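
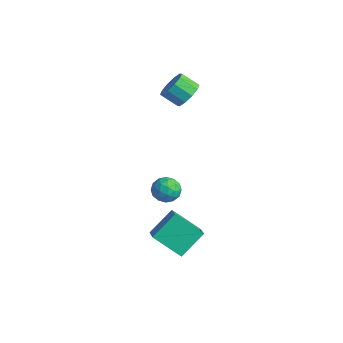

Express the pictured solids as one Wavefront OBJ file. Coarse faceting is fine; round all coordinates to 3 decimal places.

v -3.105 2.058 3.19
v -2.553 2.302 3.962
v -3.343 1.627 4.742
v -3.895 1.382 3.97
v -2.98 2.726 3.896
v -3.771 2.051 4.676
v -3.455 2.895 3.56
v -4.246 2.219 4.34
v -3.796 2.744 3.083
v -4.587 2.068 3.863
v -3.873 2.331 2.647
v -4.664 1.655 3.427
v -3.657 1.813 2.418
v -4.447 1.138 3.198
v -3.229 1.389 2.484
v -4.02 0.714 3.264
v -2.754 1.221 2.82
v -3.545 0.545 3.6
v -2.413 1.372 3.297
v -3.204 0.696 4.077
v -2.336 1.785 3.733
v -3.127 1.109 4.513
v -2.416 0.401 -4.563
v -1.89 0.762 -3.863
v -2.73 -0.822 -3.697
v -2.204 -0.461 -2.997
v -3.024 -0.051 -3.233
v -2.83 0.705 -3.768
v -1.79 -0.765 -3.792
v -1.596 -0.009 -4.327
v -1.503 0.041 -3.387
v -2.266 0.482 -3.041
v -2.354 -0.542 -4.519
v -3.117 -0.101 -4.173
v -2.125 0.689 -4.289
v -2.495 -0.749 -3.271
v -2.976 -0.508 -3.409
v -2.668 -0.296 -2.998
v -2.678 0.655 -4.233
v -2.369 0.867 -3.822
v -3.035 0.389 -3.451
v -2.251 -0.927 -3.738
v -1.942 -0.715 -3.327
v -1.952 0.236 -4.562
v -1.644 0.448 -4.151
v -1.585 -0.449 -4.109
v -1.589 0.477 -3.598
v -1.774 -0.242 -3.089
v -1.53 -0.42 -3.556
v -1.416 0.024 -3.871
v -2.037 0.736 -3.395
v -2.222 0.017 -2.886
v -2.704 0.258 -3.024
v -2.59 0.703 -3.338
v -1.81 0.313 -3.115
v -2.398 -0.077 -4.674
v -2.583 -0.796 -4.165
v -2.03 -0.763 -4.222
v -1.916 -0.318 -4.536
v -2.846 0.182 -4.471
v -3.031 -0.537 -3.962
v -3.204 -0.084 -3.689
v -3.09 0.36 -4.004
v -2.81 -0.373 -4.445
v 1.603 -3.738 -3.104
v 2.994 -4.456 -2.155
v 1.555 -2.226 -1.89
v 2.946 -2.943 -0.941
v 2.934 -2.737 -4.299
v 4.325 -3.454 -3.35
v 2.886 -1.224 -3.085
v 4.277 -1.942 -2.136
f 2 1 5
f 2 5 3
f 3 5 6
f 3 6 4
f 5 1 7
f 5 7 6
f 6 7 8
f 6 8 4
f 7 1 9
f 7 9 8
f 8 9 10
f 8 10 4
f 9 1 11
f 9 11 10
f 10 11 12
f 10 12 4
f 11 1 13
f 11 13 12
f 12 13 14
f 12 14 4
f 13 1 15
f 13 15 14
f 14 15 16
f 14 16 4
f 15 1 17
f 15 17 16
f 16 17 18
f 16 18 4
f 17 1 19
f 17 19 18
f 18 19 20
f 18 20 4
f 19 1 21
f 19 21 20
f 20 21 22
f 20 22 4
f 21 1 2
f 21 2 22
f 22 2 3
f 22 3 4
f 23 60 39
f 60 34 63
f 39 63 28
f 60 63 39
f 23 39 35
f 39 28 40
f 35 40 24
f 39 40 35
f 23 35 44
f 35 24 45
f 44 45 30
f 35 45 44
f 23 44 56
f 44 30 59
f 56 59 33
f 44 59 56
f 23 56 60
f 56 33 64
f 60 64 34
f 56 64 60
f 24 40 51
f 40 28 54
f 51 54 32
f 40 54 51
f 28 63 41
f 63 34 62
f 41 62 27
f 63 62 41
f 34 64 61
f 64 33 57
f 61 57 25
f 64 57 61
f 33 59 58
f 59 30 46
f 58 46 29
f 59 46 58
f 30 45 50
f 45 24 47
f 50 47 31
f 45 47 50
f 26 52 38
f 52 32 53
f 38 53 27
f 52 53 38
f 26 38 36
f 38 27 37
f 36 37 25
f 38 37 36
f 26 36 43
f 36 25 42
f 43 42 29
f 36 42 43
f 26 43 48
f 43 29 49
f 48 49 31
f 43 49 48
f 26 48 52
f 48 31 55
f 52 55 32
f 48 55 52
f 27 53 41
f 53 32 54
f 41 54 28
f 53 54 41
f 25 37 61
f 37 27 62
f 61 62 34
f 37 62 61
f 29 42 58
f 42 25 57
f 58 57 33
f 42 57 58
f 31 49 50
f 49 29 46
f 50 46 30
f 49 46 50
f 32 55 51
f 55 31 47
f 51 47 24
f 55 47 51
f 66 68 65
f 69 66 65
f 65 68 67
f 67 69 65
f 66 72 68
f 70 66 69
f 70 72 66
f 68 72 67
f 71 69 67
f 67 72 71
f 71 70 69
f 72 70 71



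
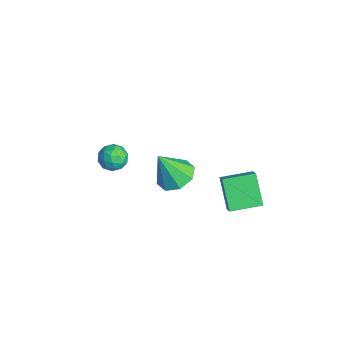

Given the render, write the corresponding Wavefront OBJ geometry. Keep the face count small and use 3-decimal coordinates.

v -3.208 3.009 -1.31
v -2.448 2.895 -0.624
v -3.058 4.719 -1.192
v -2.298 4.604 -0.506
v -1.942 2.996 -2.714
v -1.182 2.881 -2.028
v -1.792 4.705 -2.596
v -1.032 4.591 -1.91
v -1.58 -2.33 3.193
v -1.19 -2.901 3.571
v -2.67 -2.719 3.729
v -2.28 -3.29 4.107
v -2.166 -2.536 4.307
v -1.492 -2.296 3.975
v -2.368 -3.324 3.325
v -1.694 -3.084 2.993
v -1.677 -3.516 3.652
v -1.552 -3.029 4.26
v -2.308 -2.591 3.04
v -2.183 -2.104 3.648
v -1.289 -2.581 3.334
v -2.571 -3.039 3.966
v -2.504 -2.595 4.083
v -2.274 -2.931 4.305
v -1.467 -2.225 3.572
v -1.237 -2.561 3.795
v -1.811 -2.347 4.228
v -2.623 -3.059 3.505
v -2.393 -3.395 3.728
v -1.586 -2.689 2.995
v -1.356 -3.025 3.217
v -2.049 -3.273 3.072
v -1.346 -3.279 3.605
v -1.987 -3.507 3.92
v -2.039 -3.527 3.46
v -1.643 -3.386 3.265
v -1.273 -2.992 3.962
v -1.913 -3.221 4.277
v -1.846 -2.778 4.395
v -1.45 -2.636 4.2
v -1.559 -3.354 4.01
v -1.947 -2.399 3.023
v -2.587 -2.628 3.338
v -2.41 -2.984 3.1
v -2.014 -2.842 2.905
v -1.873 -2.113 3.38
v -2.514 -2.341 3.695
v -2.217 -2.234 4.035
v -1.821 -2.093 3.84
v -2.301 -2.266 3.29
v -3.469 0.791 -0.69
v -2.656 1.402 -0.327
v -3.611 -0.091 1.11
v -3.394 1.756 -0.212
v -4.176 1.544 -0.377
v -4.544 0.891 -0.726
v -4.282 0.179 -1.054
v -3.544 -0.175 -1.169
v -2.762 0.037 -1.004
v -2.394 0.69 -0.655
f 2 4 1
f 5 2 1
f 1 4 3
f 3 5 1
f 2 8 4
f 6 2 5
f 6 8 2
f 4 8 3
f 7 5 3
f 3 8 7
f 7 6 5
f 8 6 7
f 9 46 25
f 46 20 49
f 25 49 14
f 46 49 25
f 9 25 21
f 25 14 26
f 21 26 10
f 25 26 21
f 9 21 30
f 21 10 31
f 30 31 16
f 21 31 30
f 9 30 42
f 30 16 45
f 42 45 19
f 30 45 42
f 9 42 46
f 42 19 50
f 46 50 20
f 42 50 46
f 10 26 37
f 26 14 40
f 37 40 18
f 26 40 37
f 14 49 27
f 49 20 48
f 27 48 13
f 49 48 27
f 20 50 47
f 50 19 43
f 47 43 11
f 50 43 47
f 19 45 44
f 45 16 32
f 44 32 15
f 45 32 44
f 16 31 36
f 31 10 33
f 36 33 17
f 31 33 36
f 12 38 24
f 38 18 39
f 24 39 13
f 38 39 24
f 12 24 22
f 24 13 23
f 22 23 11
f 24 23 22
f 12 22 29
f 22 11 28
f 29 28 15
f 22 28 29
f 12 29 34
f 29 15 35
f 34 35 17
f 29 35 34
f 12 34 38
f 34 17 41
f 38 41 18
f 34 41 38
f 13 39 27
f 39 18 40
f 27 40 14
f 39 40 27
f 11 23 47
f 23 13 48
f 47 48 20
f 23 48 47
f 15 28 44
f 28 11 43
f 44 43 19
f 28 43 44
f 17 35 36
f 35 15 32
f 36 32 16
f 35 32 36
f 18 41 37
f 41 17 33
f 37 33 10
f 41 33 37
f 52 51 54
f 52 54 53
f 54 51 55
f 54 55 53
f 55 51 56
f 55 56 53
f 56 51 57
f 56 57 53
f 57 51 58
f 57 58 53
f 58 51 59
f 58 59 53
f 59 51 60
f 59 60 53
f 60 51 52
f 60 52 53



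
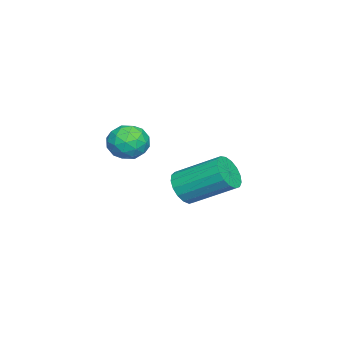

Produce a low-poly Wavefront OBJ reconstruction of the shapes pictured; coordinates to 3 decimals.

v 3.54 1.738 1.718
v 4.124 1.471 2.262
v 3.176 0.449 1.478
v 3.76 0.182 2.022
v 3.083 0.596 2.301
v 3.308 1.392 2.449
v 3.992 0.528 1.291
v 4.217 1.324 1.439
v 4.403 0.723 1.998
v 3.841 0.766 2.622
v 3.459 1.154 1.118
v 2.897 1.197 1.742
v 3.864 1.718 2.012
v 3.436 0.202 1.728
v 3.038 0.445 1.893
v 3.381 0.289 2.212
v 3.384 1.671 2.122
v 3.727 1.515 2.441
v 3.115 1 2.464
v 3.573 0.405 1.299
v 3.916 0.249 1.618
v 3.919 1.631 1.528
v 4.262 1.475 1.847
v 4.185 0.92 1.276
v 4.371 1.122 2.176
v 4.158 0.364 2.034
v 4.294 0.567 1.605
v 4.426 1.035 1.692
v 4.041 1.146 2.543
v 3.827 0.389 2.401
v 3.429 0.632 2.565
v 3.561 1.1 2.653
v 4.205 0.707 2.387
v 3.473 1.531 1.339
v 3.259 0.774 1.197
v 3.739 0.82 1.087
v 3.871 1.288 1.175
v 3.142 1.556 1.706
v 2.929 0.798 1.564
v 2.874 0.885 2.048
v 3.006 1.353 2.135
v 3.095 1.213 1.353
v -0.928 1.563 -2.422
v -0.157 1.398 -2.13
v -0.182 3.232 -1.027
v -0.952 3.397 -1.318
v -0.09 1.603 -2.47
v -0.114 3.437 -1.367
v -0.215 1.799 -2.798
v -0.239 3.633 -1.695
v -0.503 1.941 -3.04
v -0.527 3.774 -1.937
v -0.888 1.996 -3.14
v -0.912 3.83 -2.037
v -1.283 1.952 -3.076
v -1.307 3.786 -1.973
v -1.596 1.819 -2.862
v -1.62 3.653 -1.759
v -1.756 1.628 -2.547
v -1.78 3.461 -1.444
v -1.726 1.421 -2.203
v -1.751 3.255 -1.1
v -1.514 1.247 -1.909
v -1.538 3.081 -0.806
v -1.167 1.146 -1.733
v -1.191 2.979 -0.63
v -0.766 1.14 -1.714
v -0.79 2.974 -0.611
v -0.401 1.231 -1.858
v -0.425 3.065 -0.755
f 1 38 17
f 38 12 41
f 17 41 6
f 38 41 17
f 1 17 13
f 17 6 18
f 13 18 2
f 17 18 13
f 1 13 22
f 13 2 23
f 22 23 8
f 13 23 22
f 1 22 34
f 22 8 37
f 34 37 11
f 22 37 34
f 1 34 38
f 34 11 42
f 38 42 12
f 34 42 38
f 2 18 29
f 18 6 32
f 29 32 10
f 18 32 29
f 6 41 19
f 41 12 40
f 19 40 5
f 41 40 19
f 12 42 39
f 42 11 35
f 39 35 3
f 42 35 39
f 11 37 36
f 37 8 24
f 36 24 7
f 37 24 36
f 8 23 28
f 23 2 25
f 28 25 9
f 23 25 28
f 4 30 16
f 30 10 31
f 16 31 5
f 30 31 16
f 4 16 14
f 16 5 15
f 14 15 3
f 16 15 14
f 4 14 21
f 14 3 20
f 21 20 7
f 14 20 21
f 4 21 26
f 21 7 27
f 26 27 9
f 21 27 26
f 4 26 30
f 26 9 33
f 30 33 10
f 26 33 30
f 5 31 19
f 31 10 32
f 19 32 6
f 31 32 19
f 3 15 39
f 15 5 40
f 39 40 12
f 15 40 39
f 7 20 36
f 20 3 35
f 36 35 11
f 20 35 36
f 9 27 28
f 27 7 24
f 28 24 8
f 27 24 28
f 10 33 29
f 33 9 25
f 29 25 2
f 33 25 29
f 44 43 47
f 44 47 45
f 45 47 48
f 45 48 46
f 47 43 49
f 47 49 48
f 48 49 50
f 48 50 46
f 49 43 51
f 49 51 50
f 50 51 52
f 50 52 46
f 51 43 53
f 51 53 52
f 52 53 54
f 52 54 46
f 53 43 55
f 53 55 54
f 54 55 56
f 54 56 46
f 55 43 57
f 55 57 56
f 56 57 58
f 56 58 46
f 57 43 59
f 57 59 58
f 58 59 60
f 58 60 46
f 59 43 61
f 59 61 60
f 60 61 62
f 60 62 46
f 61 43 63
f 61 63 62
f 62 63 64
f 62 64 46
f 63 43 65
f 63 65 64
f 64 65 66
f 64 66 46
f 65 43 67
f 65 67 66
f 66 67 68
f 66 68 46
f 67 43 69
f 67 69 68
f 68 69 70
f 68 70 46
f 69 43 44
f 69 44 70
f 70 44 45
f 70 45 46



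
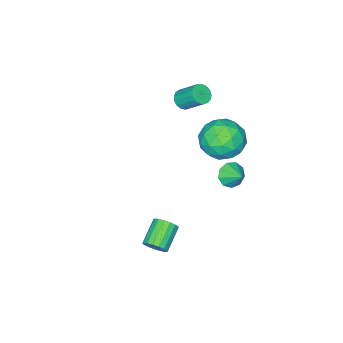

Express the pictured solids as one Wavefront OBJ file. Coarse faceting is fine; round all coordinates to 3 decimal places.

v 4.453 3.388 -0.898
v 4.809 3.25 -0.396
v 3.643 2.835 0.319
v 3.287 2.972 -0.182
v 4.733 3.539 -0.354
v 3.566 3.123 0.361
v 4.592 3.793 -0.435
v 3.426 3.377 0.28
v 4.42 3.954 -0.623
v 3.253 3.538 0.092
v 4.255 3.985 -0.874
v 3.088 3.57 -0.159
v 4.136 3.88 -1.13
v 2.969 3.464 -0.415
v 4.089 3.662 -1.333
v 2.923 3.246 -0.618
v 4.126 3.381 -1.436
v 2.959 2.965 -0.721
v 4.238 3.101 -1.416
v 3.071 2.686 -0.701
v 4.399 2.888 -1.277
v 3.232 2.472 -0.562
v 4.573 2.789 -1.051
v 3.406 2.373 -0.336
v 4.719 2.827 -0.79
v 3.552 2.411 -0.075
v 4.804 2.993 -0.554
v 3.638 2.578 0.161
v -2.167 -1.136 2.91
v -1.681 -0.856 2.697
v -1.846 0.195 3.697
v -2.333 -0.084 3.91
v -1.897 -0.745 2.544
v -2.062 0.306 3.544
v -2.174 -0.723 2.475
v -2.34 0.328 3.474
v -2.451 -0.795 2.505
v -2.616 0.256 3.505
v -2.662 -0.946 2.629
v -2.827 0.105 3.628
v -2.76 -1.14 2.816
v -2.925 -0.089 3.816
v -2.722 -1.333 3.026
v -2.888 -0.282 4.025
v -2.557 -1.481 3.208
v -2.723 -0.429 4.208
v -2.303 -1.549 3.323
v -2.468 -0.498 4.323
v -2.018 -1.523 3.343
v -2.183 -0.472 4.342
v -1.767 -1.409 3.264
v -1.932 -0.357 4.263
v -1.607 -1.231 3.103
v -1.773 -0.18 4.103
v -1.576 -1.032 2.899
v -1.742 0.019 3.899
v -2.456 1.866 -1.372
v -2.04 1.456 -0.885
v -2.264 2.754 -0.788
v -1.738 1.641 -1.266
v -1.772 1.931 -1.696
v -2.126 2.19 -1.974
v -2.634 2.298 -1.971
v -3.059 2.203 -1.687
v -3.202 1.951 -1.256
v -2.996 1.658 -0.878
v -2.536 1.463 -0.732
v -2.433 2.275 2.574
v -1.235 2.342 2.182
v -2.825 0.878 1.138
v -1.627 0.945 0.746
v -1.896 0.436 1.869
v -1.654 1.3 2.756
v -2.406 1.92 0.564
v -2.164 2.784 1.451
v -1.219 2.123 0.939
v -0.903 1.206 1.746
v -3.157 2.014 1.574
v -2.841 1.097 2.381
v -1.8 2.431 2.504
v -2.26 0.789 0.816
v -2.418 0.49 1.476
v -1.714 0.529 1.246
v -2.045 1.819 2.842
v -1.342 1.858 2.611
v -1.73 0.737 2.427
v -2.718 1.362 0.709
v -2.015 1.401 0.478
v -2.346 2.691 2.074
v -1.642 2.73 1.844
v -2.33 2.483 0.893
v -1.086 2.342 1.543
v -1.317 1.521 0.699
v -1.775 2.094 0.592
v -1.632 2.602 1.114
v -0.901 1.803 2.017
v -1.131 0.981 1.173
v -1.289 0.682 1.833
v -1.147 1.19 2.355
v -0.891 1.674 1.287
v -2.929 2.239 2.147
v -3.159 1.417 1.303
v -2.913 2.03 0.965
v -2.771 2.538 1.487
v -2.743 1.699 2.621
v -2.974 0.878 1.777
v -2.428 0.618 2.206
v -2.285 1.126 2.728
v -3.169 1.546 2.033
f 2 1 5
f 2 5 3
f 3 5 6
f 3 6 4
f 5 1 7
f 5 7 6
f 6 7 8
f 6 8 4
f 7 1 9
f 7 9 8
f 8 9 10
f 8 10 4
f 9 1 11
f 9 11 10
f 10 11 12
f 10 12 4
f 11 1 13
f 11 13 12
f 12 13 14
f 12 14 4
f 13 1 15
f 13 15 14
f 14 15 16
f 14 16 4
f 15 1 17
f 15 17 16
f 16 17 18
f 16 18 4
f 17 1 19
f 17 19 18
f 18 19 20
f 18 20 4
f 19 1 21
f 19 21 20
f 20 21 22
f 20 22 4
f 21 1 23
f 21 23 22
f 22 23 24
f 22 24 4
f 23 1 25
f 23 25 24
f 24 25 26
f 24 26 4
f 25 1 27
f 25 27 26
f 26 27 28
f 26 28 4
f 27 1 2
f 27 2 28
f 28 2 3
f 28 3 4
f 30 29 33
f 30 33 31
f 31 33 34
f 31 34 32
f 33 29 35
f 33 35 34
f 34 35 36
f 34 36 32
f 35 29 37
f 35 37 36
f 36 37 38
f 36 38 32
f 37 29 39
f 37 39 38
f 38 39 40
f 38 40 32
f 39 29 41
f 39 41 40
f 40 41 42
f 40 42 32
f 41 29 43
f 41 43 42
f 42 43 44
f 42 44 32
f 43 29 45
f 43 45 44
f 44 45 46
f 44 46 32
f 45 29 47
f 45 47 46
f 46 47 48
f 46 48 32
f 47 29 49
f 47 49 48
f 48 49 50
f 48 50 32
f 49 29 51
f 49 51 50
f 50 51 52
f 50 52 32
f 51 29 53
f 51 53 52
f 52 53 54
f 52 54 32
f 53 29 55
f 53 55 54
f 54 55 56
f 54 56 32
f 55 29 30
f 55 30 56
f 56 30 31
f 56 31 32
f 58 57 60
f 58 60 59
f 60 57 61
f 60 61 59
f 61 57 62
f 61 62 59
f 62 57 63
f 62 63 59
f 63 57 64
f 63 64 59
f 64 57 65
f 64 65 59
f 65 57 66
f 65 66 59
f 66 57 67
f 66 67 59
f 67 57 58
f 67 58 59
f 68 105 84
f 105 79 108
f 84 108 73
f 105 108 84
f 68 84 80
f 84 73 85
f 80 85 69
f 84 85 80
f 68 80 89
f 80 69 90
f 89 90 75
f 80 90 89
f 68 89 101
f 89 75 104
f 101 104 78
f 89 104 101
f 68 101 105
f 101 78 109
f 105 109 79
f 101 109 105
f 69 85 96
f 85 73 99
f 96 99 77
f 85 99 96
f 73 108 86
f 108 79 107
f 86 107 72
f 108 107 86
f 79 109 106
f 109 78 102
f 106 102 70
f 109 102 106
f 78 104 103
f 104 75 91
f 103 91 74
f 104 91 103
f 75 90 95
f 90 69 92
f 95 92 76
f 90 92 95
f 71 97 83
f 97 77 98
f 83 98 72
f 97 98 83
f 71 83 81
f 83 72 82
f 81 82 70
f 83 82 81
f 71 81 88
f 81 70 87
f 88 87 74
f 81 87 88
f 71 88 93
f 88 74 94
f 93 94 76
f 88 94 93
f 71 93 97
f 93 76 100
f 97 100 77
f 93 100 97
f 72 98 86
f 98 77 99
f 86 99 73
f 98 99 86
f 70 82 106
f 82 72 107
f 106 107 79
f 82 107 106
f 74 87 103
f 87 70 102
f 103 102 78
f 87 102 103
f 76 94 95
f 94 74 91
f 95 91 75
f 94 91 95
f 77 100 96
f 100 76 92
f 96 92 69
f 100 92 96



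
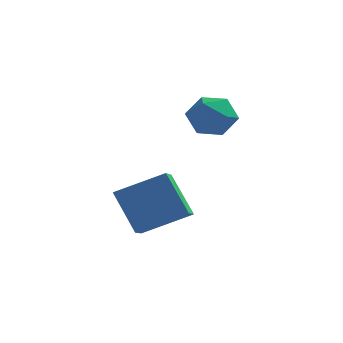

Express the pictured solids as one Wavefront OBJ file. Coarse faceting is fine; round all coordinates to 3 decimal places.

v 2.187 -1.03 -3.921
v 2.193 -1.805 -3.504
v 1.458 -0.424 -2.785
v 1.464 -1.199 -2.368
v 3.536 -0.661 -3.252
v 3.542 -1.436 -2.835
v 2.807 -0.055 -2.116
v 2.813 -0.83 -1.699
v 3.459 0.868 0.463
v 4.005 1.197 0.036
v 3.615 -0.197 -0.156
v 4.161 0.132 -0.583
v 4.288 -0.006 0.161
v 4.191 0.652 0.544
v 3.429 0.348 -0.664
v 3.332 1.006 -0.281
v 3.986 0.875 -0.661
v 4.517 0.657 -0.151
v 3.103 0.343 0.031
v 3.634 0.125 0.541
f 2 4 1
f 5 2 1
f 1 4 3
f 3 5 1
f 2 8 4
f 6 2 5
f 6 8 2
f 4 8 3
f 7 5 3
f 3 8 7
f 7 6 5
f 8 6 7
f 9 20 14
f 9 14 10
f 9 10 16
f 9 16 19
f 9 19 20
f 10 14 18
f 14 20 13
f 20 19 11
f 19 16 15
f 16 10 17
f 12 18 13
f 12 13 11
f 12 11 15
f 12 15 17
f 12 17 18
f 13 18 14
f 11 13 20
f 15 11 19
f 17 15 16
f 18 17 10



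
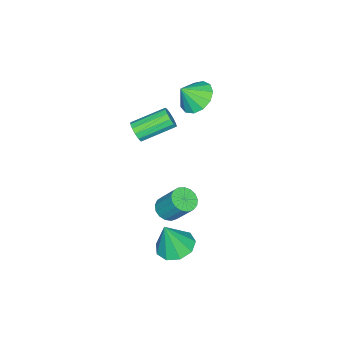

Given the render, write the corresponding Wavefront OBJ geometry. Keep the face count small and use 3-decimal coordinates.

v 0.705 -2.136 2.006
v 1.009 -2.15 2.512
v -0.182 -0.978 3.259
v -0.485 -0.964 2.754
v 1.139 -1.903 2.332
v -0.052 -0.731 3.079
v 1.131 -1.73 2.048
v -0.059 -0.558 2.795
v 0.988 -1.686 1.751
v -0.202 -0.514 2.498
v 0.756 -1.784 1.535
v -0.435 -0.612 2.283
v 0.507 -1.995 1.469
v -0.683 -0.823 2.216
v 0.321 -2.25 1.573
v -0.869 -1.078 2.32
v 0.257 -2.469 1.815
v -0.933 -1.297 2.562
v 0.336 -2.582 2.118
v -0.855 -1.41 2.865
v 0.531 -2.554 2.385
v -0.659 -1.382 3.132
v 0.782 -2.393 2.532
v -0.408 -1.221 3.279
v -2.145 -0.595 3.152
v -1.679 -1.181 2.504
v -1.515 -1.085 4.048
v -1.373 -0.716 2.544
v -1.312 -0.213 2.776
v -1.516 0.169 3.128
v -1.919 0.309 3.487
v -2.394 0.161 3.74
v -2.79 -0.226 3.806
v -2.981 -0.731 3.664
v -2.906 -1.192 3.36
v -2.59 -1.464 2.989
v -2.132 -1.46 2.67
v 2.886 1.392 -3.011
v 3.832 1.489 -3.245
v 3.334 1.068 -1.329
v 3.579 2.082 -3.063
v 3.002 2.353 -2.857
v 2.37 2.173 -2.723
v 1.979 1.628 -2.723
v 2.013 0.973 -2.858
v 2.455 0.513 -3.065
v 3.099 0.464 -3.246
v 3.643 0.85 -3.317
v 0.469 -0.538 -3.372
v 1.084 -0.843 -3.191
v 1.166 0.133 -1.826
v 0.551 0.438 -2.008
v 1.177 -0.58 -3.385
v 1.26 0.396 -2.02
v 1.109 -0.308 -3.576
v 1.191 0.668 -2.211
v 0.894 -0.088 -3.72
v 0.976 0.888 -2.355
v 0.581 0.029 -3.785
v 0.664 1.005 -2.42
v 0.243 0.016 -3.755
v 0.325 0.992 -2.39
v -0.044 -0.124 -3.637
v 0.039 0.852 -2.272
v -0.213 -0.359 -3.459
v -0.13 0.617 -2.094
v -0.226 -0.635 -3.261
v -0.143 0.341 -1.896
v -0.08 -0.888 -3.089
v 0.003 0.088 -1.724
v 0.192 -1.062 -2.981
v 0.275 -0.086 -1.616
v 0.527 -1.115 -2.963
v 0.61 -0.139 -1.598
v 0.849 -1.036 -3.039
v 0.931 -0.06 -1.674
f 2 1 5
f 2 5 3
f 3 5 6
f 3 6 4
f 5 1 7
f 5 7 6
f 6 7 8
f 6 8 4
f 7 1 9
f 7 9 8
f 8 9 10
f 8 10 4
f 9 1 11
f 9 11 10
f 10 11 12
f 10 12 4
f 11 1 13
f 11 13 12
f 12 13 14
f 12 14 4
f 13 1 15
f 13 15 14
f 14 15 16
f 14 16 4
f 15 1 17
f 15 17 16
f 16 17 18
f 16 18 4
f 17 1 19
f 17 19 18
f 18 19 20
f 18 20 4
f 19 1 21
f 19 21 20
f 20 21 22
f 20 22 4
f 21 1 23
f 21 23 22
f 22 23 24
f 22 24 4
f 23 1 2
f 23 2 24
f 24 2 3
f 24 3 4
f 26 25 28
f 26 28 27
f 28 25 29
f 28 29 27
f 29 25 30
f 29 30 27
f 30 25 31
f 30 31 27
f 31 25 32
f 31 32 27
f 32 25 33
f 32 33 27
f 33 25 34
f 33 34 27
f 34 25 35
f 34 35 27
f 35 25 36
f 35 36 27
f 36 25 37
f 36 37 27
f 37 25 26
f 37 26 27
f 39 38 41
f 39 41 40
f 41 38 42
f 41 42 40
f 42 38 43
f 42 43 40
f 43 38 44
f 43 44 40
f 44 38 45
f 44 45 40
f 45 38 46
f 45 46 40
f 46 38 47
f 46 47 40
f 47 38 48
f 47 48 40
f 48 38 39
f 48 39 40
f 50 49 53
f 50 53 51
f 51 53 54
f 51 54 52
f 53 49 55
f 53 55 54
f 54 55 56
f 54 56 52
f 55 49 57
f 55 57 56
f 56 57 58
f 56 58 52
f 57 49 59
f 57 59 58
f 58 59 60
f 58 60 52
f 59 49 61
f 59 61 60
f 60 61 62
f 60 62 52
f 61 49 63
f 61 63 62
f 62 63 64
f 62 64 52
f 63 49 65
f 63 65 64
f 64 65 66
f 64 66 52
f 65 49 67
f 65 67 66
f 66 67 68
f 66 68 52
f 67 49 69
f 67 69 68
f 68 69 70
f 68 70 52
f 69 49 71
f 69 71 70
f 70 71 72
f 70 72 52
f 71 49 73
f 71 73 72
f 72 73 74
f 72 74 52
f 73 49 75
f 73 75 74
f 74 75 76
f 74 76 52
f 75 49 50
f 75 50 76
f 76 50 51
f 76 51 52



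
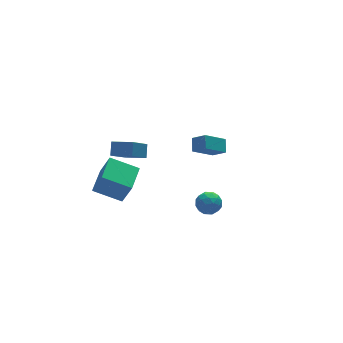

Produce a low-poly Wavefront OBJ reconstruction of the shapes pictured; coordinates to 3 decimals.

v -2.123 0.556 -0.679
v -3.456 -0.343 0.734
v -3.088 1.49 -0.995
v -4.421 0.592 0.418
v -1.779 1.148 0.022
v -3.112 0.25 1.435
v -2.744 2.083 -0.294
v -4.077 1.184 1.119
v -4.036 -0.099 -3.529
v -3.654 -0.695 -1.929
v -5.496 0.959 -2.786
v -5.114 0.363 -1.186
v -2.866 1.337 -3.274
v -2.484 0.741 -1.674
v -4.326 2.395 -2.531
v -3.944 1.799 -0.931
v -0.495 -2.76 -2.551
v 0.325 -2.617 -2.373
v -0.185 -4.043 -2.947
v 0.635 -3.9 -2.769
v 0.065 -3.949 -2.138
v -0.126 -3.156 -1.894
v 0.266 -3.504 -3.426
v 0.075 -2.711 -3.182
v 0.796 -3.076 -2.914
v 0.672 -3.352 -2.118
v -0.532 -3.308 -3.202
v -0.656 -3.584 -2.406
v -0.112 -2.576 -2.427
v 0.252 -4.084 -2.893
v -0.083 -4.113 -2.522
v 0.399 -4.029 -2.417
v -0.378 -2.893 -2.145
v 0.105 -2.809 -2.041
v -0.048 -3.592 -1.903
v 0.035 -3.851 -3.279
v 0.518 -3.767 -3.175
v -0.259 -2.631 -2.903
v 0.223 -2.547 -2.798
v 0.188 -3.068 -3.417
v 0.647 -2.762 -2.641
v 0.829 -3.516 -2.874
v 0.612 -3.283 -3.26
v 0.499 -2.817 -3.116
v 0.574 -2.924 -2.173
v 0.756 -3.678 -2.406
v 0.421 -3.707 -2.035
v 0.308 -3.241 -1.891
v 0.85 -3.194 -2.491
v -0.616 -2.982 -2.914
v -0.434 -3.736 -3.147
v -0.168 -3.419 -3.429
v -0.281 -2.953 -3.285
v -0.689 -3.144 -2.446
v -0.507 -3.898 -2.679
v -0.359 -3.843 -2.204
v -0.472 -3.377 -2.06
v -0.71 -3.466 -2.829
v 3.613 3.08 -4.654
v 2.145 2.995 -3.634
v 3.972 3.839 -4.074
v 2.504 3.753 -3.054
v 4.136 2.307 -3.966
v 2.668 2.221 -2.946
v 4.495 3.065 -3.386
v 3.027 2.98 -2.366
f 2 4 1
f 5 2 1
f 1 4 3
f 3 5 1
f 2 8 4
f 6 2 5
f 6 8 2
f 4 8 3
f 7 5 3
f 3 8 7
f 7 6 5
f 8 6 7
f 10 12 9
f 13 10 9
f 9 12 11
f 11 13 9
f 10 16 12
f 14 10 13
f 14 16 10
f 12 16 11
f 15 13 11
f 11 16 15
f 15 14 13
f 16 14 15
f 17 54 33
f 54 28 57
f 33 57 22
f 54 57 33
f 17 33 29
f 33 22 34
f 29 34 18
f 33 34 29
f 17 29 38
f 29 18 39
f 38 39 24
f 29 39 38
f 17 38 50
f 38 24 53
f 50 53 27
f 38 53 50
f 17 50 54
f 50 27 58
f 54 58 28
f 50 58 54
f 18 34 45
f 34 22 48
f 45 48 26
f 34 48 45
f 22 57 35
f 57 28 56
f 35 56 21
f 57 56 35
f 28 58 55
f 58 27 51
f 55 51 19
f 58 51 55
f 27 53 52
f 53 24 40
f 52 40 23
f 53 40 52
f 24 39 44
f 39 18 41
f 44 41 25
f 39 41 44
f 20 46 32
f 46 26 47
f 32 47 21
f 46 47 32
f 20 32 30
f 32 21 31
f 30 31 19
f 32 31 30
f 20 30 37
f 30 19 36
f 37 36 23
f 30 36 37
f 20 37 42
f 37 23 43
f 42 43 25
f 37 43 42
f 20 42 46
f 42 25 49
f 46 49 26
f 42 49 46
f 21 47 35
f 47 26 48
f 35 48 22
f 47 48 35
f 19 31 55
f 31 21 56
f 55 56 28
f 31 56 55
f 23 36 52
f 36 19 51
f 52 51 27
f 36 51 52
f 25 43 44
f 43 23 40
f 44 40 24
f 43 40 44
f 26 49 45
f 49 25 41
f 45 41 18
f 49 41 45
f 60 62 59
f 63 60 59
f 59 62 61
f 61 63 59
f 60 66 62
f 64 60 63
f 64 66 60
f 62 66 61
f 65 63 61
f 61 66 65
f 65 64 63
f 66 64 65



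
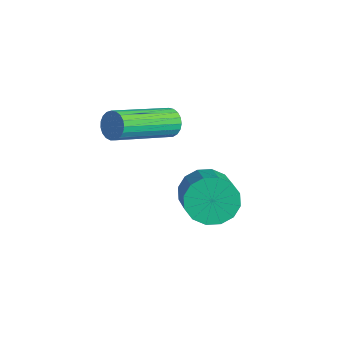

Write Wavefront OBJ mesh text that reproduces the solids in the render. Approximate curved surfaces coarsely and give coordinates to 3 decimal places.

v -3.907 2.725 2.685
v -3.537 2.631 2.347
v -3.263 0.642 3.196
v -3.633 0.735 3.535
v -3.429 2.715 2.509
v -3.155 0.726 3.358
v -3.403 2.801 2.701
v -3.129 0.811 3.55
v -3.464 2.873 2.89
v -3.19 0.884 3.74
v -3.602 2.92 3.045
v -3.328 0.931 3.894
v -3.793 2.933 3.137
v -3.519 0.944 3.986
v -4.003 2.91 3.151
v -3.729 0.921 4
v -4.197 2.855 3.084
v -3.923 0.866 3.933
v -4.34 2.777 2.949
v -4.067 0.788 3.798
v -4.409 2.691 2.768
v -4.135 0.702 3.617
v -4.391 2.61 2.573
v -4.117 0.621 3.422
v -4.289 2.549 2.397
v -4.015 0.56 3.246
v -4.121 2.518 2.271
v -3.847 0.529 3.12
v -3.916 2.523 2.217
v -3.642 0.534 3.066
v -3.71 2.563 2.244
v -3.436 0.574 3.093
v -1.488 2.548 1.43
v -1.085 3.213 1.242
v 0.191 2.677 2.082
v -0.212 2.012 2.27
v -1.281 3.303 1.596
v -0.004 2.766 2.436
v -1.532 3.19 1.906
v -0.255 2.654 2.746
v -1.771 2.905 2.088
v -0.494 2.369 2.928
v -1.935 2.525 2.093
v -0.658 1.988 2.934
v -1.979 2.151 1.921
v -0.702 1.614 2.762
v -1.891 1.883 1.618
v -0.615 1.347 2.458
v -1.696 1.794 1.264
v -0.419 1.257 2.104
v -1.445 1.906 0.954
v -0.168 1.37 1.794
v -1.206 2.191 0.772
v 0.071 1.655 1.612
v -1.042 2.572 0.766
v 0.235 2.035 1.607
v -0.998 2.946 0.938
v 0.279 2.409 1.779
f 2 1 5
f 2 5 3
f 3 5 6
f 3 6 4
f 5 1 7
f 5 7 6
f 6 7 8
f 6 8 4
f 7 1 9
f 7 9 8
f 8 9 10
f 8 10 4
f 9 1 11
f 9 11 10
f 10 11 12
f 10 12 4
f 11 1 13
f 11 13 12
f 12 13 14
f 12 14 4
f 13 1 15
f 13 15 14
f 14 15 16
f 14 16 4
f 15 1 17
f 15 17 16
f 16 17 18
f 16 18 4
f 17 1 19
f 17 19 18
f 18 19 20
f 18 20 4
f 19 1 21
f 19 21 20
f 20 21 22
f 20 22 4
f 21 1 23
f 21 23 22
f 22 23 24
f 22 24 4
f 23 1 25
f 23 25 24
f 24 25 26
f 24 26 4
f 25 1 27
f 25 27 26
f 26 27 28
f 26 28 4
f 27 1 29
f 27 29 28
f 28 29 30
f 28 30 4
f 29 1 31
f 29 31 30
f 30 31 32
f 30 32 4
f 31 1 2
f 31 2 32
f 32 2 3
f 32 3 4
f 34 33 37
f 34 37 35
f 35 37 38
f 35 38 36
f 37 33 39
f 37 39 38
f 38 39 40
f 38 40 36
f 39 33 41
f 39 41 40
f 40 41 42
f 40 42 36
f 41 33 43
f 41 43 42
f 42 43 44
f 42 44 36
f 43 33 45
f 43 45 44
f 44 45 46
f 44 46 36
f 45 33 47
f 45 47 46
f 46 47 48
f 46 48 36
f 47 33 49
f 47 49 48
f 48 49 50
f 48 50 36
f 49 33 51
f 49 51 50
f 50 51 52
f 50 52 36
f 51 33 53
f 51 53 52
f 52 53 54
f 52 54 36
f 53 33 55
f 53 55 54
f 54 55 56
f 54 56 36
f 55 33 57
f 55 57 56
f 56 57 58
f 56 58 36
f 57 33 34
f 57 34 58
f 58 34 35
f 58 35 36



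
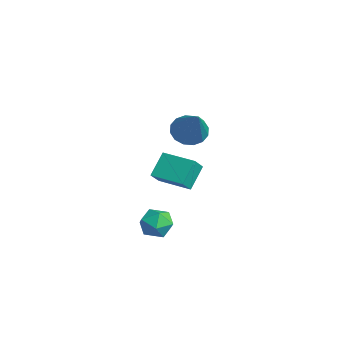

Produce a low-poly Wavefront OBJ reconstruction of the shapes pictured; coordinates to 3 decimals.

v -1.29 2.402 1.325
v -0.934 3.017 1.085
v 0.11 2.158 2.775
v -1.186 3.145 1.35
v -1.467 3.074 1.609
v -1.7 2.823 1.792
v -1.823 2.459 1.85
v -1.804 2.081 1.767
v -1.647 1.788 1.566
v -1.394 1.66 1.301
v -1.114 1.731 1.042
v -0.881 1.982 0.859
v -0.757 2.345 0.801
v -0.777 2.724 0.883
v 2.846 -0.859 1.782
v 2.422 -0.217 2.568
v 2.495 -0.407 1.223
v 2.071 0.235 2.009
v 3.909 -0.095 1.731
v 3.485 0.547 2.517
v 3.558 0.357 1.172
v 3.134 0.999 1.958
v 3.035 -0.713 -0.312
v 3.466 -0.43 0.152
v 3.794 -1.51 -0.532
v 4.225 -1.227 -0.068
v 3.642 -1.539 0.144
v 3.173 -1.046 0.28
v 4.087 -0.894 -0.66
v 3.618 -0.401 -0.524
v 4.116 -0.542 -0.062
v 3.841 -0.941 0.435
v 3.419 -0.999 -0.815
v 3.144 -1.398 -0.318
f 2 1 4
f 2 4 3
f 4 1 5
f 4 5 3
f 5 1 6
f 5 6 3
f 6 1 7
f 6 7 3
f 7 1 8
f 7 8 3
f 8 1 9
f 8 9 3
f 9 1 10
f 9 10 3
f 10 1 11
f 10 11 3
f 11 1 12
f 11 12 3
f 12 1 13
f 12 13 3
f 13 1 14
f 13 14 3
f 14 1 2
f 14 2 3
f 16 18 15
f 19 16 15
f 15 18 17
f 17 19 15
f 16 22 18
f 20 16 19
f 20 22 16
f 18 22 17
f 21 19 17
f 17 22 21
f 21 20 19
f 22 20 21
f 23 34 28
f 23 28 24
f 23 24 30
f 23 30 33
f 23 33 34
f 24 28 32
f 28 34 27
f 34 33 25
f 33 30 29
f 30 24 31
f 26 32 27
f 26 27 25
f 26 25 29
f 26 29 31
f 26 31 32
f 27 32 28
f 25 27 34
f 29 25 33
f 31 29 30
f 32 31 24



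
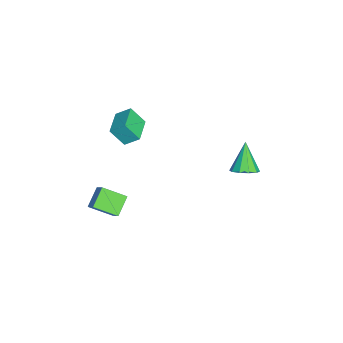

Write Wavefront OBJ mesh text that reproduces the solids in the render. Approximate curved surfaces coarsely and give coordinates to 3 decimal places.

v -1.607 -2.714 -2.924
v -1.697 -3.487 -1.896
v -1.525 -1.888 -2.297
v -1.615 -2.662 -1.268
v -0.045 -2.878 -2.912
v -0.135 -3.652 -1.883
v 0.037 -2.053 -2.284
v -0.053 -2.826 -1.256
v 1.801 3.531 -2.873
v 2.399 3.77 -2.416
v 0.719 3.509 -1.447
v 2.169 4.167 -2.584
v 1.799 4.321 -2.863
v 1.429 4.173 -3.145
v 1.201 3.779 -3.324
v 1.203 3.291 -3.33
v 1.432 2.895 -3.162
v 1.803 2.741 -2.884
v 2.172 2.889 -2.601
v 2.4 3.282 -2.423
v 4.035 -4.4 -4.223
v 3.07 -4.02 -3.525
v 4.062 -3.12 -4.882
v 3.098 -2.74 -4.183
v 4.702 -4.04 -3.497
v 3.738 -3.66 -2.798
v 4.73 -2.76 -4.155
v 3.765 -2.38 -3.457
f 2 4 1
f 5 2 1
f 1 4 3
f 3 5 1
f 2 8 4
f 6 2 5
f 6 8 2
f 4 8 3
f 7 5 3
f 3 8 7
f 7 6 5
f 8 6 7
f 10 9 12
f 10 12 11
f 12 9 13
f 12 13 11
f 13 9 14
f 13 14 11
f 14 9 15
f 14 15 11
f 15 9 16
f 15 16 11
f 16 9 17
f 16 17 11
f 17 9 18
f 17 18 11
f 18 9 19
f 18 19 11
f 19 9 20
f 19 20 11
f 20 9 10
f 20 10 11
f 22 24 21
f 25 22 21
f 21 24 23
f 23 25 21
f 22 28 24
f 26 22 25
f 26 28 22
f 24 28 23
f 27 25 23
f 23 28 27
f 27 26 25
f 28 26 27



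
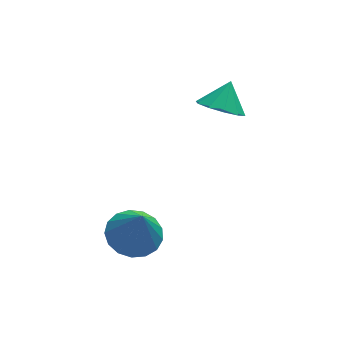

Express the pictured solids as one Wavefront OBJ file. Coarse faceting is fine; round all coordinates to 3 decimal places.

v -0.861 -0.199 -0.047
v -0.278 -0.886 -0.347
v -0.699 -0.721 1.467
v 0.001 -0.538 -0.256
v 0.083 -0.113 -0.118
v -0.052 0.293 0.036
v -0.372 0.586 0.172
v -0.804 0.7 0.257
v -1.249 0.607 0.273
v -1.605 0.33 0.215
v -1.791 -0.068 0.097
v -1.763 -0.496 -0.053
v -1.529 -0.856 -0.203
v -1.142 -1.065 -0.316
v -0.69 -1.076 -0.368
v 2.861 3.143 2.415
v 3.381 3.549 1.847
v 3.359 3.697 3.265
v 2.939 3.848 1.911
v 2.468 3.878 2.167
v 2.146 3.628 2.518
v 2.098 3.192 2.829
v 2.341 2.738 2.983
v 2.783 2.439 2.919
v 3.255 2.408 2.663
v 3.576 2.659 2.312
v 3.625 3.094 2
f 2 1 4
f 2 4 3
f 4 1 5
f 4 5 3
f 5 1 6
f 5 6 3
f 6 1 7
f 6 7 3
f 7 1 8
f 7 8 3
f 8 1 9
f 8 9 3
f 9 1 10
f 9 10 3
f 10 1 11
f 10 11 3
f 11 1 12
f 11 12 3
f 12 1 13
f 12 13 3
f 13 1 14
f 13 14 3
f 14 1 15
f 14 15 3
f 15 1 2
f 15 2 3
f 17 16 19
f 17 19 18
f 19 16 20
f 19 20 18
f 20 16 21
f 20 21 18
f 21 16 22
f 21 22 18
f 22 16 23
f 22 23 18
f 23 16 24
f 23 24 18
f 24 16 25
f 24 25 18
f 25 16 26
f 25 26 18
f 26 16 27
f 26 27 18
f 27 16 17
f 27 17 18



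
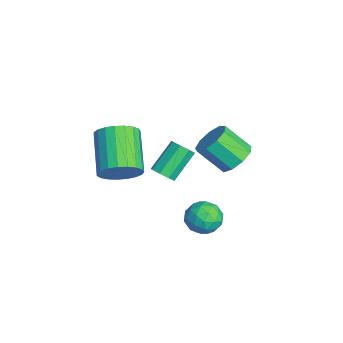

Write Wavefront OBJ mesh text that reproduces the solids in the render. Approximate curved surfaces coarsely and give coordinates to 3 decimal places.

v 1.574 0.698 -3.105
v 2.339 0.662 -3.156
v 1.501 -0.522 -3.324
v 2.266 -0.558 -3.375
v 1.933 -0.419 -2.698
v 1.978 0.335 -2.562
v 1.862 -0.195 -3.918
v 1.907 0.559 -3.782
v 2.517 0.11 -3.658
v 2.561 -0.028 -2.905
v 1.279 0.168 -3.575
v 1.323 0.03 -2.822
v 1.962 0.787 -3.111
v 1.878 -0.647 -3.369
v 1.682 -0.565 -2.971
v 2.132 -0.587 -3.001
v 1.75 0.595 -2.762
v 2.2 0.574 -2.792
v 1.962 -0.061 -2.523
v 1.64 -0.434 -3.688
v 2.09 -0.455 -3.718
v 1.708 0.727 -3.479
v 2.158 0.705 -3.509
v 1.878 0.201 -3.957
v 2.517 0.442 -3.437
v 2.474 -0.276 -3.566
v 2.237 -0.062 -3.884
v 2.263 0.381 -3.805
v 2.543 0.36 -2.994
v 2.5 -0.357 -3.123
v 2.305 -0.275 -2.724
v 2.331 0.168 -2.645
v 2.648 0.036 -3.289
v 1.34 0.497 -3.357
v 1.297 -0.22 -3.486
v 1.509 -0.028 -3.835
v 1.535 0.415 -3.756
v 1.366 0.416 -2.914
v 1.323 -0.302 -3.043
v 1.577 -0.241 -2.675
v 1.603 0.202 -2.596
v 1.192 0.104 -3.191
v -0.388 1.746 -2.017
v 0.295 1.84 -1.631
v -0.129 0.927 -0.658
v -0.812 0.834 -1.043
v -0.068 2.198 -1.453
v -0.492 1.286 -0.48
v -0.58 2.345 -1.539
v -1.005 1.433 -0.566
v -1.003 2.212 -1.849
v -1.428 1.3 -0.875
v -1.138 1.861 -2.237
v -1.562 0.949 -1.263
v -0.921 1.456 -2.522
v -1.346 0.544 -1.548
v -0.455 1.187 -2.57
v -0.88 0.275 -1.597
v 0.042 1.179 -2.36
v -0.382 0.267 -1.387
v 0.339 1.437 -1.989
v -0.086 0.525 -1.016
v 1.764 -2.924 -0.4
v 2.196 -3.063 0.318
v 0.609 -2.935 1.299
v 0.176 -2.796 0.58
v 2.208 -2.711 0.292
v 0.621 -2.583 1.272
v 2.144 -2.395 0.146
v 0.556 -2.267 1.127
v 2.013 -2.171 -0.094
v 0.426 -2.043 0.886
v 1.84 -2.077 -0.387
v 0.252 -1.95 0.593
v 1.653 -2.13 -0.683
v 0.066 -2.002 0.297
v 1.486 -2.32 -0.929
v -0.102 -2.192 0.051
v 1.366 -2.614 -1.084
v -0.221 -2.486 -0.104
v 1.315 -2.962 -1.121
v -0.272 -2.834 -0.141
v 1.342 -3.303 -1.033
v -0.245 -3.175 -0.053
v 1.442 -3.579 -0.836
v -0.146 -3.451 0.144
v 1.597 -3.741 -0.563
v 0.01 -3.614 0.417
v 1.781 -3.762 -0.262
v 0.194 -3.635 0.718
v 1.962 -3.639 0.015
v 0.375 -3.511 0.995
v 2.109 -3.391 0.22
v 0.522 -3.263 1.2
v 2.295 -1.492 -0.251
v 2.744 -1.344 -0.089
v 2.135 -0.501 0.833
v 1.685 -0.648 0.671
v 2.613 -1.127 -0.375
v 2.004 -0.283 0.547
v 2.295 -1.123 -0.588
v 1.686 -0.279 0.334
v 1.977 -1.335 -0.604
v 1.368 -0.492 0.318
v 1.845 -1.639 -0.413
v 1.236 -0.796 0.509
v 1.976 -1.857 -0.127
v 1.367 -1.013 0.795
v 2.294 -1.861 0.086
v 1.685 -1.017 1.008
v 2.612 -1.648 0.102
v 2.003 -0.805 1.024
f 1 38 17
f 38 12 41
f 17 41 6
f 38 41 17
f 1 17 13
f 17 6 18
f 13 18 2
f 17 18 13
f 1 13 22
f 13 2 23
f 22 23 8
f 13 23 22
f 1 22 34
f 22 8 37
f 34 37 11
f 22 37 34
f 1 34 38
f 34 11 42
f 38 42 12
f 34 42 38
f 2 18 29
f 18 6 32
f 29 32 10
f 18 32 29
f 6 41 19
f 41 12 40
f 19 40 5
f 41 40 19
f 12 42 39
f 42 11 35
f 39 35 3
f 42 35 39
f 11 37 36
f 37 8 24
f 36 24 7
f 37 24 36
f 8 23 28
f 23 2 25
f 28 25 9
f 23 25 28
f 4 30 16
f 30 10 31
f 16 31 5
f 30 31 16
f 4 16 14
f 16 5 15
f 14 15 3
f 16 15 14
f 4 14 21
f 14 3 20
f 21 20 7
f 14 20 21
f 4 21 26
f 21 7 27
f 26 27 9
f 21 27 26
f 4 26 30
f 26 9 33
f 30 33 10
f 26 33 30
f 5 31 19
f 31 10 32
f 19 32 6
f 31 32 19
f 3 15 39
f 15 5 40
f 39 40 12
f 15 40 39
f 7 20 36
f 20 3 35
f 36 35 11
f 20 35 36
f 9 27 28
f 27 7 24
f 28 24 8
f 27 24 28
f 10 33 29
f 33 9 25
f 29 25 2
f 33 25 29
f 44 43 47
f 44 47 45
f 45 47 48
f 45 48 46
f 47 43 49
f 47 49 48
f 48 49 50
f 48 50 46
f 49 43 51
f 49 51 50
f 50 51 52
f 50 52 46
f 51 43 53
f 51 53 52
f 52 53 54
f 52 54 46
f 53 43 55
f 53 55 54
f 54 55 56
f 54 56 46
f 55 43 57
f 55 57 56
f 56 57 58
f 56 58 46
f 57 43 59
f 57 59 58
f 58 59 60
f 58 60 46
f 59 43 61
f 59 61 60
f 60 61 62
f 60 62 46
f 61 43 44
f 61 44 62
f 62 44 45
f 62 45 46
f 64 63 67
f 64 67 65
f 65 67 68
f 65 68 66
f 67 63 69
f 67 69 68
f 68 69 70
f 68 70 66
f 69 63 71
f 69 71 70
f 70 71 72
f 70 72 66
f 71 63 73
f 71 73 72
f 72 73 74
f 72 74 66
f 73 63 75
f 73 75 74
f 74 75 76
f 74 76 66
f 75 63 77
f 75 77 76
f 76 77 78
f 76 78 66
f 77 63 79
f 77 79 78
f 78 79 80
f 78 80 66
f 79 63 81
f 79 81 80
f 80 81 82
f 80 82 66
f 81 63 83
f 81 83 82
f 82 83 84
f 82 84 66
f 83 63 85
f 83 85 84
f 84 85 86
f 84 86 66
f 85 63 87
f 85 87 86
f 86 87 88
f 86 88 66
f 87 63 89
f 87 89 88
f 88 89 90
f 88 90 66
f 89 63 91
f 89 91 90
f 90 91 92
f 90 92 66
f 91 63 93
f 91 93 92
f 92 93 94
f 92 94 66
f 93 63 64
f 93 64 94
f 94 64 65
f 94 65 66
f 96 95 99
f 96 99 97
f 97 99 100
f 97 100 98
f 99 95 101
f 99 101 100
f 100 101 102
f 100 102 98
f 101 95 103
f 101 103 102
f 102 103 104
f 102 104 98
f 103 95 105
f 103 105 104
f 104 105 106
f 104 106 98
f 105 95 107
f 105 107 106
f 106 107 108
f 106 108 98
f 107 95 109
f 107 109 108
f 108 109 110
f 108 110 98
f 109 95 111
f 109 111 110
f 110 111 112
f 110 112 98
f 111 95 96
f 111 96 112
f 112 96 97
f 112 97 98



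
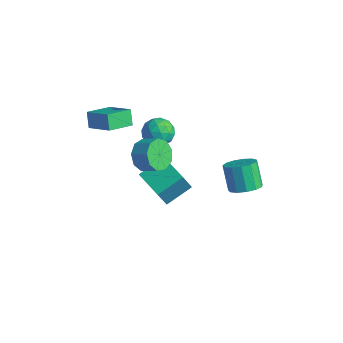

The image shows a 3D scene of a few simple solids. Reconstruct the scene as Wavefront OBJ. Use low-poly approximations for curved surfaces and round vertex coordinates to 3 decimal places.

v 3.759 0.829 -1.241
v 4.536 0.811 -0.749
v 3.718 1.173 0.554
v 2.941 1.191 0.061
v 4.481 1.298 -0.918
v 3.664 1.66 0.384
v 4.198 1.636 -1.19
v 3.38 1.998 0.112
v 3.775 1.718 -1.478
v 2.957 2.08 -0.176
v 3.347 1.517 -1.691
v 2.529 1.879 -0.389
v 3.049 1.098 -1.761
v 2.232 1.46 -0.459
v 2.978 0.594 -1.666
v 2.16 0.956 -0.364
v 3.154 0.164 -1.436
v 2.336 0.526 -0.134
v 3.522 -0.055 -1.144
v 2.704 0.307 0.158
v 3.965 0.007 -0.883
v 3.148 0.369 0.419
v 4.343 0.33 -0.736
v 3.526 0.692 0.567
v -1.658 0.342 -0.761
v -1.057 -0.019 -0.11
v -2.863 -0.161 0.07
v -2.262 -0.522 0.721
v -2.347 0.426 0.622
v -1.602 0.737 0.109
v -2.318 -0.917 -0.149
v -1.573 -0.606 -0.662
v -1.466 -0.797 0.269
v -1.483 0.032 0.745
v -2.437 -0.212 -0.785
v -2.454 0.617 -0.309
v -1.252 0.206 -0.509
v -2.668 -0.386 0.469
v -2.718 0.171 0.41
v -2.365 -0.041 0.793
v -1.572 0.65 -0.38
v -1.219 0.438 0.003
v -1.977 0.699 0.433
v -2.701 -0.618 -0.043
v -2.348 -0.83 0.34
v -1.555 -0.139 -0.833
v -1.202 -0.351 -0.45
v -1.943 -0.879 -0.473
v -1.139 -0.464 0.097
v -1.847 -0.76 0.586
v -1.88 -0.992 0.074
v -1.442 -0.809 -0.228
v -1.149 0.024 0.377
v -1.857 -0.272 0.866
v -1.907 0.285 0.807
v -1.469 0.468 0.505
v -1.389 -0.434 0.6
v -2.063 0.092 -0.906
v -2.771 -0.204 -0.417
v -2.451 -0.648 -0.545
v -2.013 -0.465 -0.847
v -2.073 0.58 -0.626
v -2.781 0.284 -0.137
v -2.478 0.629 0.188
v -2.04 0.812 -0.114
v -2.531 0.254 -0.64
v -2.296 -0.555 -4.737
v -2.207 -1.29 -3.207
v -1.967 0.983 -4.018
v -1.878 0.248 -2.487
v -0.502 -0.828 -4.973
v -0.413 -1.563 -3.442
v -0.173 0.71 -4.253
v -0.084 -0.025 -2.723
v 0.433 -3.241 2.037
v 0.935 -3.896 1.528
v 1.83 -3.634 2.073
v 1.327 -2.979 2.583
v 0.951 -3.308 1.22
v 1.845 -3.046 1.766
v 0.724 -2.689 1.295
v 1.619 -2.427 1.84
v 0.361 -2.328 1.717
v 1.255 -2.066 2.262
v 0.031 -2.395 2.289
v 0.926 -2.133 2.834
v -0.11 -2.857 2.743
v 0.784 -2.595 3.289
v 0.002 -3.499 2.867
v 0.896 -3.237 3.413
v 0.316 -4.02 2.603
v 1.21 -3.758 3.148
v 0.685 -4.177 2.074
v 1.579 -3.915 2.619
v -3.6 -3.59 2.975
v -2.081 -3.48 3.816
v -3.453 -2.137 2.519
v -1.934 -2.027 3.36
v -3.126 -3.893 2.16
v -1.607 -3.783 3.001
v -2.979 -2.44 1.704
v -1.46 -2.33 2.545
f 2 1 5
f 2 5 3
f 3 5 6
f 3 6 4
f 5 1 7
f 5 7 6
f 6 7 8
f 6 8 4
f 7 1 9
f 7 9 8
f 8 9 10
f 8 10 4
f 9 1 11
f 9 11 10
f 10 11 12
f 10 12 4
f 11 1 13
f 11 13 12
f 12 13 14
f 12 14 4
f 13 1 15
f 13 15 14
f 14 15 16
f 14 16 4
f 15 1 17
f 15 17 16
f 16 17 18
f 16 18 4
f 17 1 19
f 17 19 18
f 18 19 20
f 18 20 4
f 19 1 21
f 19 21 20
f 20 21 22
f 20 22 4
f 21 1 23
f 21 23 22
f 22 23 24
f 22 24 4
f 23 1 2
f 23 2 24
f 24 2 3
f 24 3 4
f 25 62 41
f 62 36 65
f 41 65 30
f 62 65 41
f 25 41 37
f 41 30 42
f 37 42 26
f 41 42 37
f 25 37 46
f 37 26 47
f 46 47 32
f 37 47 46
f 25 46 58
f 46 32 61
f 58 61 35
f 46 61 58
f 25 58 62
f 58 35 66
f 62 66 36
f 58 66 62
f 26 42 53
f 42 30 56
f 53 56 34
f 42 56 53
f 30 65 43
f 65 36 64
f 43 64 29
f 65 64 43
f 36 66 63
f 66 35 59
f 63 59 27
f 66 59 63
f 35 61 60
f 61 32 48
f 60 48 31
f 61 48 60
f 32 47 52
f 47 26 49
f 52 49 33
f 47 49 52
f 28 54 40
f 54 34 55
f 40 55 29
f 54 55 40
f 28 40 38
f 40 29 39
f 38 39 27
f 40 39 38
f 28 38 45
f 38 27 44
f 45 44 31
f 38 44 45
f 28 45 50
f 45 31 51
f 50 51 33
f 45 51 50
f 28 50 54
f 50 33 57
f 54 57 34
f 50 57 54
f 29 55 43
f 55 34 56
f 43 56 30
f 55 56 43
f 27 39 63
f 39 29 64
f 63 64 36
f 39 64 63
f 31 44 60
f 44 27 59
f 60 59 35
f 44 59 60
f 33 51 52
f 51 31 48
f 52 48 32
f 51 48 52
f 34 57 53
f 57 33 49
f 53 49 26
f 57 49 53
f 68 70 67
f 71 68 67
f 67 70 69
f 69 71 67
f 68 74 70
f 72 68 71
f 72 74 68
f 70 74 69
f 73 71 69
f 69 74 73
f 73 72 71
f 74 72 73
f 76 75 79
f 76 79 77
f 77 79 80
f 77 80 78
f 79 75 81
f 79 81 80
f 80 81 82
f 80 82 78
f 81 75 83
f 81 83 82
f 82 83 84
f 82 84 78
f 83 75 85
f 83 85 84
f 84 85 86
f 84 86 78
f 85 75 87
f 85 87 86
f 86 87 88
f 86 88 78
f 87 75 89
f 87 89 88
f 88 89 90
f 88 90 78
f 89 75 91
f 89 91 90
f 90 91 92
f 90 92 78
f 91 75 93
f 91 93 92
f 92 93 94
f 92 94 78
f 93 75 76
f 93 76 94
f 94 76 77
f 94 77 78
f 96 98 95
f 99 96 95
f 95 98 97
f 97 99 95
f 96 102 98
f 100 96 99
f 100 102 96
f 98 102 97
f 101 99 97
f 97 102 101
f 101 100 99
f 102 100 101



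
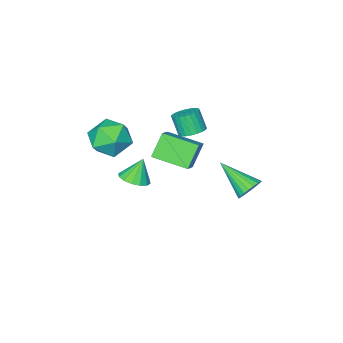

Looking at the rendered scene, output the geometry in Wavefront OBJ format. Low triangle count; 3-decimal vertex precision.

v 2.077 -1.418 -0.988
v 3.176 -1.412 -0.412
v 2.264 -3.388 -1.328
v 3.363 -3.382 -0.752
v 2.321 -3.203 -0.102
v 2.205 -1.985 0.107
v 3.235 -2.815 -1.847
v 3.119 -1.597 -1.638
v 3.891 -2.276 -0.943
v 3.327 -2.515 0.135
v 2.113 -2.285 -1.875
v 1.549 -2.524 -0.797
v -1.644 -1.301 -4.656
v -2.542 -1.509 -3.41
v -0.628 -0.496 -3.789
v -1.526 -0.704 -2.543
v -0.674 -2.976 -4.237
v -1.572 -3.184 -2.991
v 0.342 -2.171 -3.37
v -0.556 -2.379 -2.124
v -0.426 4.315 -2.266
v 0.28 4.296 -2.519
v -0.074 2.545 -1.154
v 0.309 4.466 -2.259
v 0.211 4.609 -2
v 0.003 4.701 -1.787
v -0.279 4.727 -1.656
v -0.586 4.682 -1.631
v -0.866 4.573 -1.716
v -1.07 4.42 -1.896
v -1.162 4.248 -2.139
v -1.127 4.089 -2.405
v -0.971 3.968 -2.646
v -0.72 3.908 -2.822
v -0.419 3.918 -2.902
v -0.119 3.997 -2.871
v 0.128 4.13 -2.736
v -0.712 -0.235 -0.815
v 0.016 -0.187 -0.793
v 0.02 -0.736 0.297
v -0.708 -0.785 0.275
v -0.06 0.058 -0.669
v -0.056 -0.491 0.42
v -0.235 0.259 -0.567
v -0.231 -0.29 0.522
v -0.483 0.384 -0.503
v -0.479 -0.165 0.586
v -0.766 0.415 -0.487
v -0.761 -0.135 0.603
v -1.04 0.346 -0.52
v -1.036 -0.203 0.569
v -1.265 0.19 -0.598
v -1.261 -0.359 0.491
v -1.405 -0.032 -0.709
v -1.401 -0.581 0.38
v -1.44 -0.284 -0.837
v -1.436 -0.833 0.253
v -1.364 -0.529 -0.96
v -1.36 -1.078 0.129
v -1.189 -0.73 -1.062
v -1.185 -1.279 0.027
v -0.941 -0.855 -1.126
v -0.937 -1.404 -0.037
v -0.659 -0.885 -1.143
v -0.654 -1.435 -0.053
v -0.384 -0.817 -1.109
v -0.38 -1.366 -0.02
v -0.159 -0.661 -1.031
v -0.155 -1.21 0.058
v -0.019 -0.439 -0.92
v -0.015 -0.988 0.169
v 4.007 1.081 -1.127
v 4.743 1.208 -0.814
v 3.493 1.119 0.067
v 4.59 1.591 -0.892
v 4.281 1.837 -1.033
v 3.899 1.881 -1.199
v 3.545 1.71 -1.345
v 3.315 1.371 -1.433
v 3.27 0.954 -1.439
v 3.423 0.571 -1.362
v 3.732 0.325 -1.221
v 4.114 0.281 -1.055
v 4.468 0.452 -0.909
v 4.698 0.791 -0.821
f 1 12 6
f 1 6 2
f 1 2 8
f 1 8 11
f 1 11 12
f 2 6 10
f 6 12 5
f 12 11 3
f 11 8 7
f 8 2 9
f 4 10 5
f 4 5 3
f 4 3 7
f 4 7 9
f 4 9 10
f 5 10 6
f 3 5 12
f 7 3 11
f 9 7 8
f 10 9 2
f 14 16 13
f 17 14 13
f 13 16 15
f 15 17 13
f 14 20 16
f 18 14 17
f 18 20 14
f 16 20 15
f 19 17 15
f 15 20 19
f 19 18 17
f 20 18 19
f 22 21 24
f 22 24 23
f 24 21 25
f 24 25 23
f 25 21 26
f 25 26 23
f 26 21 27
f 26 27 23
f 27 21 28
f 27 28 23
f 28 21 29
f 28 29 23
f 29 21 30
f 29 30 23
f 30 21 31
f 30 31 23
f 31 21 32
f 31 32 23
f 32 21 33
f 32 33 23
f 33 21 34
f 33 34 23
f 34 21 35
f 34 35 23
f 35 21 36
f 35 36 23
f 36 21 37
f 36 37 23
f 37 21 22
f 37 22 23
f 39 38 42
f 39 42 40
f 40 42 43
f 40 43 41
f 42 38 44
f 42 44 43
f 43 44 45
f 43 45 41
f 44 38 46
f 44 46 45
f 45 46 47
f 45 47 41
f 46 38 48
f 46 48 47
f 47 48 49
f 47 49 41
f 48 38 50
f 48 50 49
f 49 50 51
f 49 51 41
f 50 38 52
f 50 52 51
f 51 52 53
f 51 53 41
f 52 38 54
f 52 54 53
f 53 54 55
f 53 55 41
f 54 38 56
f 54 56 55
f 55 56 57
f 55 57 41
f 56 38 58
f 56 58 57
f 57 58 59
f 57 59 41
f 58 38 60
f 58 60 59
f 59 60 61
f 59 61 41
f 60 38 62
f 60 62 61
f 61 62 63
f 61 63 41
f 62 38 64
f 62 64 63
f 63 64 65
f 63 65 41
f 64 38 66
f 64 66 65
f 65 66 67
f 65 67 41
f 66 38 68
f 66 68 67
f 67 68 69
f 67 69 41
f 68 38 70
f 68 70 69
f 69 70 71
f 69 71 41
f 70 38 39
f 70 39 71
f 71 39 40
f 71 40 41
f 73 72 75
f 73 75 74
f 75 72 76
f 75 76 74
f 76 72 77
f 76 77 74
f 77 72 78
f 77 78 74
f 78 72 79
f 78 79 74
f 79 72 80
f 79 80 74
f 80 72 81
f 80 81 74
f 81 72 82
f 81 82 74
f 82 72 83
f 82 83 74
f 83 72 84
f 83 84 74
f 84 72 85
f 84 85 74
f 85 72 73
f 85 73 74



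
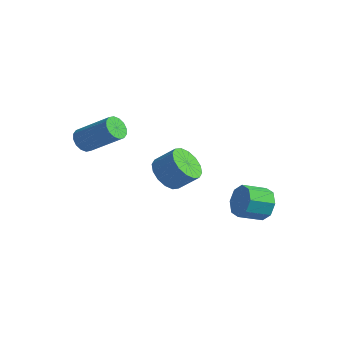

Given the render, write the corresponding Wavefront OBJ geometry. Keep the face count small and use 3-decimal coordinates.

v 0.543 -3.516 0.828
v 1.081 -4.197 0.686
v 1.835 -3.766 1.47
v 1.297 -3.084 1.612
v 1.211 -3.88 0.386
v 1.965 -3.449 1.171
v 1.163 -3.465 0.205
v 1.916 -3.034 0.989
v 0.948 -3.064 0.19
v 1.702 -2.633 0.975
v 0.625 -2.783 0.347
v 1.378 -2.352 1.131
v 0.28 -2.699 0.632
v 1.033 -2.268 1.416
v 0.005 -2.834 0.97
v 0.759 -2.403 1.754
v -0.125 -3.151 1.269
v 0.629 -2.72 2.054
v -0.076 -3.566 1.451
v 0.677 -3.135 2.235
v 0.138 -3.967 1.465
v 0.892 -3.536 2.25
v 0.462 -4.248 1.309
v 1.215 -3.817 2.093
v 0.807 -4.332 1.024
v 1.56 -3.901 1.808
v -3.802 -3.944 1.236
v -3.392 -4.203 0.834
v -1.928 -3.695 2.002
v -2.338 -3.436 2.404
v -3.422 -3.893 0.737
v -1.957 -3.385 1.904
v -3.553 -3.597 0.773
v -2.089 -3.089 1.94
v -3.752 -3.394 0.934
v -2.287 -2.886 2.101
v -3.963 -3.338 1.175
v -2.499 -2.83 2.342
v -4.132 -3.445 1.433
v -2.668 -2.937 2.6
v -4.212 -3.685 1.638
v -2.748 -3.177 2.806
v -4.183 -3.995 1.736
v -2.718 -3.487 2.903
v -4.051 -4.291 1.7
v -2.587 -3.783 2.867
v -3.853 -4.494 1.539
v -2.388 -3.986 2.706
v -3.641 -4.55 1.298
v -2.177 -4.042 2.465
v -3.472 -4.443 1.04
v -2.008 -3.935 2.207
v 2.177 0.9 -2.519
v 2.468 0.434 -3.167
v 1.935 -0.566 -2.69
v 1.643 -0.1 -2.041
v 2.884 0.452 -2.667
v 2.35 -0.548 -2.189
v 2.885 0.732 -2.08
v 2.351 -0.268 -1.602
v 2.471 1.11 -1.75
v 1.938 0.11 -1.272
v 1.885 1.366 -1.87
v 1.352 0.366 -1.393
v 1.47 1.348 -2.371
v 0.936 0.348 -1.893
v 1.469 1.068 -2.958
v 0.935 0.068 -2.48
v 1.882 0.69 -3.288
v 1.349 -0.31 -2.81
f 2 1 5
f 2 5 3
f 3 5 6
f 3 6 4
f 5 1 7
f 5 7 6
f 6 7 8
f 6 8 4
f 7 1 9
f 7 9 8
f 8 9 10
f 8 10 4
f 9 1 11
f 9 11 10
f 10 11 12
f 10 12 4
f 11 1 13
f 11 13 12
f 12 13 14
f 12 14 4
f 13 1 15
f 13 15 14
f 14 15 16
f 14 16 4
f 15 1 17
f 15 17 16
f 16 17 18
f 16 18 4
f 17 1 19
f 17 19 18
f 18 19 20
f 18 20 4
f 19 1 21
f 19 21 20
f 20 21 22
f 20 22 4
f 21 1 23
f 21 23 22
f 22 23 24
f 22 24 4
f 23 1 25
f 23 25 24
f 24 25 26
f 24 26 4
f 25 1 2
f 25 2 26
f 26 2 3
f 26 3 4
f 28 27 31
f 28 31 29
f 29 31 32
f 29 32 30
f 31 27 33
f 31 33 32
f 32 33 34
f 32 34 30
f 33 27 35
f 33 35 34
f 34 35 36
f 34 36 30
f 35 27 37
f 35 37 36
f 36 37 38
f 36 38 30
f 37 27 39
f 37 39 38
f 38 39 40
f 38 40 30
f 39 27 41
f 39 41 40
f 40 41 42
f 40 42 30
f 41 27 43
f 41 43 42
f 42 43 44
f 42 44 30
f 43 27 45
f 43 45 44
f 44 45 46
f 44 46 30
f 45 27 47
f 45 47 46
f 46 47 48
f 46 48 30
f 47 27 49
f 47 49 48
f 48 49 50
f 48 50 30
f 49 27 51
f 49 51 50
f 50 51 52
f 50 52 30
f 51 27 28
f 51 28 52
f 52 28 29
f 52 29 30
f 54 53 57
f 54 57 55
f 55 57 58
f 55 58 56
f 57 53 59
f 57 59 58
f 58 59 60
f 58 60 56
f 59 53 61
f 59 61 60
f 60 61 62
f 60 62 56
f 61 53 63
f 61 63 62
f 62 63 64
f 62 64 56
f 63 53 65
f 63 65 64
f 64 65 66
f 64 66 56
f 65 53 67
f 65 67 66
f 66 67 68
f 66 68 56
f 67 53 69
f 67 69 68
f 68 69 70
f 68 70 56
f 69 53 54
f 69 54 70
f 70 54 55
f 70 55 56



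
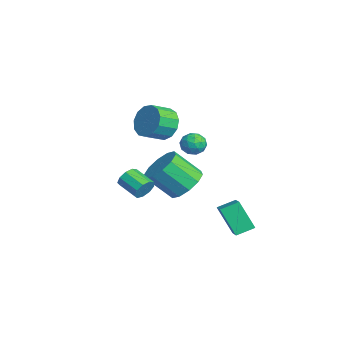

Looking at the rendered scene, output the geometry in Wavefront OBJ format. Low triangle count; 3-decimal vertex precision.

v 1.901 1.723 -2.701
v 1.832 2.653 -2.339
v 0.759 1.84 -3.22
v 0.69 2.77 -2.858
v 2.61 2.33 -4.122
v 2.541 3.26 -3.76
v 1.468 2.447 -4.641
v 1.399 3.377 -4.279
v 3.488 -2.14 -0.056
v 3.803 -2.279 0.435
v 2.888 -2.899 0.848
v 2.572 -2.76 0.356
v 3.594 -1.93 0.496
v 2.679 -2.551 0.908
v 3.336 -1.68 0.298
v 2.421 -2.3 0.711
v 3.148 -1.645 -0.065
v 2.233 -2.265 0.347
v 3.119 -1.842 -0.424
v 2.204 -2.462 -0.012
v 3.263 -2.178 -0.611
v 2.348 -2.798 -0.199
v 3.511 -2.496 -0.539
v 2.596 -3.116 -0.126
v 3.749 -2.648 -0.24
v 2.834 -3.268 0.172
v 3.864 -2.562 0.144
v 2.949 -3.182 0.557
v -0.739 -0.319 1.868
v -0.123 0.198 2.392
v 0.255 -0.764 2.897
v -0.361 -1.281 2.372
v -0.58 0.169 2.68
v -0.203 -0.794 3.184
v -1.088 -0.015 2.709
v -0.71 -0.978 3.213
v -1.485 -0.296 2.471
v -1.107 -1.258 2.976
v -1.645 -0.584 2.042
v -1.267 -1.546 2.546
v -1.517 -0.787 1.558
v -1.14 -1.749 2.062
v -1.143 -0.842 1.172
v -0.765 -1.804 1.676
v -0.64 -0.731 1.007
v -0.262 -1.693 1.511
v -0.168 -0.489 1.115
v 0.21 -1.451 1.619
v 0.122 -0.193 1.463
v 0.5 -1.155 1.967
v 0.139 0.063 1.939
v 0.517 -0.899 2.443
v -2.587 1.125 -3.389
v -1.747 1.51 -2.793
v -2.112 0.241 -1.456
v -2.953 -0.145 -2.051
v -2.305 1.856 -2.617
v -2.67 0.587 -1.28
v -2.971 1.923 -2.736
v -3.336 0.653 -1.398
v -3.491 1.685 -3.104
v -3.856 0.415 -1.766
v -3.665 1.232 -3.581
v -4.03 -0.037 -2.243
v -3.428 0.739 -3.984
v -3.793 -0.53 -2.647
v -2.87 0.393 -4.16
v -3.235 -0.876 -2.823
v -2.204 0.327 -4.042
v -2.569 -0.943 -2.704
v -1.684 0.565 -3.674
v -2.049 -0.705 -2.336
v -1.51 1.017 -3.197
v -1.875 -0.252 -1.859
v -2.367 1.936 -0.811
v -1.76 1.585 -0.744
v -2.88 1.175 -0.136
v -2.273 0.824 -0.069
v -2.346 1.46 0.225
v -2.029 1.93 -0.192
v -2.611 0.83 -0.688
v -2.294 1.3 -1.105
v -1.911 0.901 -0.668
v -1.747 1.291 -0.105
v -2.893 1.469 -0.775
v -2.729 1.859 -0.212
v -2.018 1.828 -0.837
v -2.622 0.932 -0.043
v -2.665 1.306 0.13
v -2.308 1.1 0.169
v -2.176 2.03 -0.512
v -1.819 1.824 -0.473
v -2.164 1.75 0.096
v -2.821 0.936 -0.407
v -2.464 0.73 -0.368
v -2.332 1.66 -1.049
v -1.975 1.454 -1.01
v -2.476 1.01 -0.976
v -1.75 1.219 -0.753
v -2.052 0.772 -0.356
v -2.25 0.775 -0.72
v -2.064 1.052 -0.965
v -1.654 1.448 -0.422
v -1.956 1.001 -0.025
v -1.999 1.374 0.148
v -1.812 1.651 -0.097
v -1.742 1.046 -0.377
v -2.684 1.759 -0.855
v -2.986 1.312 -0.458
v -2.828 1.109 -0.783
v -2.641 1.386 -1.028
v -2.588 1.988 -0.524
v -2.89 1.541 -0.127
v -2.576 1.708 0.085
v -2.39 1.985 -0.16
v -2.898 1.714 -0.503
f 2 4 1
f 5 2 1
f 1 4 3
f 3 5 1
f 2 8 4
f 6 2 5
f 6 8 2
f 4 8 3
f 7 5 3
f 3 8 7
f 7 6 5
f 8 6 7
f 10 9 13
f 10 13 11
f 11 13 14
f 11 14 12
f 13 9 15
f 13 15 14
f 14 15 16
f 14 16 12
f 15 9 17
f 15 17 16
f 16 17 18
f 16 18 12
f 17 9 19
f 17 19 18
f 18 19 20
f 18 20 12
f 19 9 21
f 19 21 20
f 20 21 22
f 20 22 12
f 21 9 23
f 21 23 22
f 22 23 24
f 22 24 12
f 23 9 25
f 23 25 24
f 24 25 26
f 24 26 12
f 25 9 27
f 25 27 26
f 26 27 28
f 26 28 12
f 27 9 10
f 27 10 28
f 28 10 11
f 28 11 12
f 30 29 33
f 30 33 31
f 31 33 34
f 31 34 32
f 33 29 35
f 33 35 34
f 34 35 36
f 34 36 32
f 35 29 37
f 35 37 36
f 36 37 38
f 36 38 32
f 37 29 39
f 37 39 38
f 38 39 40
f 38 40 32
f 39 29 41
f 39 41 40
f 40 41 42
f 40 42 32
f 41 29 43
f 41 43 42
f 42 43 44
f 42 44 32
f 43 29 45
f 43 45 44
f 44 45 46
f 44 46 32
f 45 29 47
f 45 47 46
f 46 47 48
f 46 48 32
f 47 29 49
f 47 49 48
f 48 49 50
f 48 50 32
f 49 29 51
f 49 51 50
f 50 51 52
f 50 52 32
f 51 29 30
f 51 30 52
f 52 30 31
f 52 31 32
f 54 53 57
f 54 57 55
f 55 57 58
f 55 58 56
f 57 53 59
f 57 59 58
f 58 59 60
f 58 60 56
f 59 53 61
f 59 61 60
f 60 61 62
f 60 62 56
f 61 53 63
f 61 63 62
f 62 63 64
f 62 64 56
f 63 53 65
f 63 65 64
f 64 65 66
f 64 66 56
f 65 53 67
f 65 67 66
f 66 67 68
f 66 68 56
f 67 53 69
f 67 69 68
f 68 69 70
f 68 70 56
f 69 53 71
f 69 71 70
f 70 71 72
f 70 72 56
f 71 53 73
f 71 73 72
f 72 73 74
f 72 74 56
f 73 53 54
f 73 54 74
f 74 54 55
f 74 55 56
f 75 112 91
f 112 86 115
f 91 115 80
f 112 115 91
f 75 91 87
f 91 80 92
f 87 92 76
f 91 92 87
f 75 87 96
f 87 76 97
f 96 97 82
f 87 97 96
f 75 96 108
f 96 82 111
f 108 111 85
f 96 111 108
f 75 108 112
f 108 85 116
f 112 116 86
f 108 116 112
f 76 92 103
f 92 80 106
f 103 106 84
f 92 106 103
f 80 115 93
f 115 86 114
f 93 114 79
f 115 114 93
f 86 116 113
f 116 85 109
f 113 109 77
f 116 109 113
f 85 111 110
f 111 82 98
f 110 98 81
f 111 98 110
f 82 97 102
f 97 76 99
f 102 99 83
f 97 99 102
f 78 104 90
f 104 84 105
f 90 105 79
f 104 105 90
f 78 90 88
f 90 79 89
f 88 89 77
f 90 89 88
f 78 88 95
f 88 77 94
f 95 94 81
f 88 94 95
f 78 95 100
f 95 81 101
f 100 101 83
f 95 101 100
f 78 100 104
f 100 83 107
f 104 107 84
f 100 107 104
f 79 105 93
f 105 84 106
f 93 106 80
f 105 106 93
f 77 89 113
f 89 79 114
f 113 114 86
f 89 114 113
f 81 94 110
f 94 77 109
f 110 109 85
f 94 109 110
f 83 101 102
f 101 81 98
f 102 98 82
f 101 98 102
f 84 107 103
f 107 83 99
f 103 99 76
f 107 99 103



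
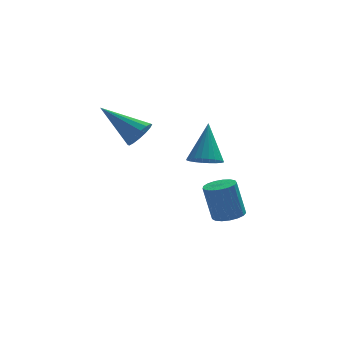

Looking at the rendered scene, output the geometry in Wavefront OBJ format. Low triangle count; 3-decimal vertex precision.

v 1.394 -2.65 -3.664
v 2.08 -2.83 -3.491
v 1.731 -2.531 -1.802
v 1.046 -2.35 -1.976
v 2.096 -2.486 -3.548
v 1.748 -2.186 -1.86
v 1.951 -2.179 -3.633
v 1.603 -1.88 -1.944
v 1.679 -1.98 -3.724
v 1.33 -1.681 -2.036
v 1.341 -1.935 -3.802
v 0.993 -1.635 -2.113
v 1.016 -2.053 -3.848
v 0.667 -1.754 -2.16
v 0.777 -2.308 -3.852
v 0.429 -2.009 -2.164
v 0.68 -2.641 -3.813
v 0.331 -2.342 -2.125
v 0.746 -2.976 -3.74
v 0.397 -2.677 -2.052
v 0.961 -3.237 -3.65
v 0.612 -2.938 -1.961
v 1.275 -3.363 -3.563
v 0.926 -3.063 -1.874
v 1.616 -3.325 -3.499
v 1.268 -3.026 -1.81
v 1.907 -3.133 -3.473
v 1.558 -2.834 -1.784
v 0.172 -3.555 0.132
v 0.876 -3.389 -0.132
v 0.528 -2.485 1.748
v 0.715 -3.163 -0.247
v 0.472 -2.996 -0.304
v 0.183 -2.914 -0.295
v -0.108 -2.93 -0.22
v -0.356 -3.041 -0.092
v -0.523 -3.23 0.07
v -0.585 -3.469 0.242
v -0.532 -3.721 0.397
v -0.371 -3.947 0.512
v -0.128 -4.114 0.569
v 0.161 -4.196 0.559
v 0.452 -4.18 0.485
v 0.7 -4.069 0.357
v 0.867 -3.88 0.194
v 0.929 -3.641 0.023
v -2.484 -3.542 1.875
v -2.272 -3.871 2.491
v -3.896 -2.378 2.985
v -2.047 -3.569 2.46
v -1.94 -3.259 2.272
v -1.978 -3.025 1.978
v -2.152 -2.93 1.656
v -2.415 -2.998 1.393
v -2.696 -3.212 1.26
v -2.92 -3.514 1.291
v -3.028 -3.824 1.479
v -2.989 -4.058 1.773
v -2.815 -4.154 2.095
v -2.553 -4.085 2.358
f 2 1 5
f 2 5 3
f 3 5 6
f 3 6 4
f 5 1 7
f 5 7 6
f 6 7 8
f 6 8 4
f 7 1 9
f 7 9 8
f 8 9 10
f 8 10 4
f 9 1 11
f 9 11 10
f 10 11 12
f 10 12 4
f 11 1 13
f 11 13 12
f 12 13 14
f 12 14 4
f 13 1 15
f 13 15 14
f 14 15 16
f 14 16 4
f 15 1 17
f 15 17 16
f 16 17 18
f 16 18 4
f 17 1 19
f 17 19 18
f 18 19 20
f 18 20 4
f 19 1 21
f 19 21 20
f 20 21 22
f 20 22 4
f 21 1 23
f 21 23 22
f 22 23 24
f 22 24 4
f 23 1 25
f 23 25 24
f 24 25 26
f 24 26 4
f 25 1 27
f 25 27 26
f 26 27 28
f 26 28 4
f 27 1 2
f 27 2 28
f 28 2 3
f 28 3 4
f 30 29 32
f 30 32 31
f 32 29 33
f 32 33 31
f 33 29 34
f 33 34 31
f 34 29 35
f 34 35 31
f 35 29 36
f 35 36 31
f 36 29 37
f 36 37 31
f 37 29 38
f 37 38 31
f 38 29 39
f 38 39 31
f 39 29 40
f 39 40 31
f 40 29 41
f 40 41 31
f 41 29 42
f 41 42 31
f 42 29 43
f 42 43 31
f 43 29 44
f 43 44 31
f 44 29 45
f 44 45 31
f 45 29 46
f 45 46 31
f 46 29 30
f 46 30 31
f 48 47 50
f 48 50 49
f 50 47 51
f 50 51 49
f 51 47 52
f 51 52 49
f 52 47 53
f 52 53 49
f 53 47 54
f 53 54 49
f 54 47 55
f 54 55 49
f 55 47 56
f 55 56 49
f 56 47 57
f 56 57 49
f 57 47 58
f 57 58 49
f 58 47 59
f 58 59 49
f 59 47 60
f 59 60 49
f 60 47 48
f 60 48 49



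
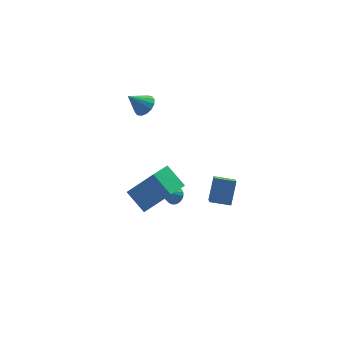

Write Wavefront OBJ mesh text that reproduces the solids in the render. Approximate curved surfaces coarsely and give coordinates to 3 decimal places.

v -0.665 1.067 -3.177
v -1.038 2.191 -2.43
v 0.395 1.673 -3.559
v 0.022 2.797 -2.812
v 0.398 0.283 -1.468
v 0.025 1.407 -0.721
v 1.458 0.889 -1.85
v 1.085 2.013 -1.103
v 0.747 3.772 2.341
v 1.235 3.963 2.708
v -0.027 3.988 3.259
v 1.131 4.237 2.555
v 0.923 4.387 2.344
v 0.668 4.372 2.133
v 0.435 4.196 1.977
v 0.285 3.906 1.919
v 0.258 3.58 1.974
v 0.363 3.306 2.128
v 0.571 3.156 2.338
v 0.826 3.171 2.549
v 1.059 3.347 2.705
v 1.209 3.637 2.763
v 1.755 2.531 -4.487
v 1.991 2.916 -4.228
v 0.605 2.409 -3.253
v 1.849 3.024 -4.35
v 1.69 3.047 -4.495
v 1.543 2.981 -4.639
v 1.432 2.837 -4.757
v 1.377 2.641 -4.827
v 1.387 2.425 -4.839
v 1.461 2.228 -4.79
v 1.586 2.083 -4.689
v 1.739 2.016 -4.552
v 1.896 2.038 -4.404
v 2.028 2.145 -4.271
v 2.112 2.319 -4.174
v 2.135 2.53 -4.132
v 2.092 2.741 -4.151
v 2.118 -0.317 -2.18
v 1.875 -0.894 -1.666
v 2.733 0.328 -1.166
v 2.49 -0.248 -0.652
v 2.99 -0.852 -2.368
v 2.747 -1.428 -1.854
v 3.605 -0.206 -1.354
v 3.362 -0.783 -0.84
f 2 4 1
f 5 2 1
f 1 4 3
f 3 5 1
f 2 8 4
f 6 2 5
f 6 8 2
f 4 8 3
f 7 5 3
f 3 8 7
f 7 6 5
f 8 6 7
f 10 9 12
f 10 12 11
f 12 9 13
f 12 13 11
f 13 9 14
f 13 14 11
f 14 9 15
f 14 15 11
f 15 9 16
f 15 16 11
f 16 9 17
f 16 17 11
f 17 9 18
f 17 18 11
f 18 9 19
f 18 19 11
f 19 9 20
f 19 20 11
f 20 9 21
f 20 21 11
f 21 9 22
f 21 22 11
f 22 9 10
f 22 10 11
f 24 23 26
f 24 26 25
f 26 23 27
f 26 27 25
f 27 23 28
f 27 28 25
f 28 23 29
f 28 29 25
f 29 23 30
f 29 30 25
f 30 23 31
f 30 31 25
f 31 23 32
f 31 32 25
f 32 23 33
f 32 33 25
f 33 23 34
f 33 34 25
f 34 23 35
f 34 35 25
f 35 23 36
f 35 36 25
f 36 23 37
f 36 37 25
f 37 23 38
f 37 38 25
f 38 23 39
f 38 39 25
f 39 23 24
f 39 24 25
f 41 43 40
f 44 41 40
f 40 43 42
f 42 44 40
f 41 47 43
f 45 41 44
f 45 47 41
f 43 47 42
f 46 44 42
f 42 47 46
f 46 45 44
f 47 45 46



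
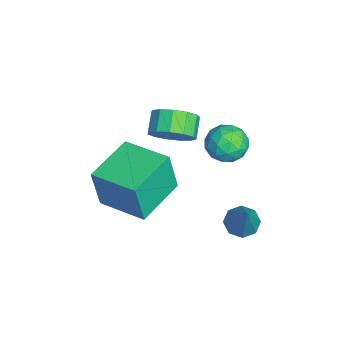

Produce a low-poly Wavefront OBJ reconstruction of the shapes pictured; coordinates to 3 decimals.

v 0.353 0.45 -3.542
v 0.784 -0.05 -3.803
v 1.547 0.55 -1.758
v 0.943 0.452 -3.937
v 0.756 0.953 -3.84
v 0.333 1.159 -3.569
v -0.079 0.95 -3.282
v -0.237 0.448 -3.147
v -0.05 -0.053 -3.244
v 0.373 -0.259 -3.516
v -4.377 -0.414 -2.905
v -3.973 0.252 -3.423
v -3.347 -0.192 -1.817
v -2.943 0.474 -2.335
v -3.791 0.619 -1.965
v -4.427 0.481 -2.638
v -2.893 -0.421 -2.602
v -3.529 -0.559 -3.275
v -3.056 0.248 -3.236
v -3.611 0.89 -2.842
v -3.709 -0.83 -2.398
v -4.264 -0.188 -2.004
v -4.265 -0.101 -3.259
v -3.055 0.161 -1.981
v -3.553 0.245 -1.763
v -3.316 0.637 -2.068
v -4.532 0.034 -2.798
v -4.295 0.426 -3.102
v -4.188 0.641 -2.246
v -3.025 -0.366 -2.138
v -2.788 0.026 -2.442
v -4.004 -0.577 -3.172
v -3.767 -0.185 -3.477
v -3.132 -0.581 -2.994
v -3.489 0.289 -3.454
v -2.884 0.419 -2.815
v -2.854 -0.107 -2.972
v -3.228 -0.188 -3.367
v -3.815 0.666 -3.223
v -3.21 0.797 -2.583
v -3.708 0.882 -2.366
v -4.082 0.801 -2.761
v -3.276 0.664 -3.113
v -4.11 -0.737 -2.657
v -3.505 -0.606 -2.017
v -3.238 -0.741 -2.479
v -3.612 -0.822 -2.874
v -4.436 -0.359 -2.425
v -3.831 -0.229 -1.786
v -4.092 0.248 -1.873
v -4.466 0.167 -2.268
v -4.044 -0.604 -2.127
v -1.304 -3.56 -1.891
v -1.209 -3.866 -0.038
v -0.095 -1.943 -1.686
v 0.001 -2.249 0.166
v 0.419 -4.811 -2.186
v 0.515 -5.117 -0.334
v 1.629 -3.194 -1.982
v 1.724 -3.5 -0.129
v -3.206 -2.117 -1.677
v -2.659 -2.2 -0.892
v -3.487 -2.045 -0.299
v -4.034 -1.963 -1.083
v -2.657 -1.675 -1.025
v -3.485 -1.521 -0.432
v -2.829 -1.291 -1.365
v -3.657 -1.137 -0.772
v -3.12 -1.169 -1.804
v -3.948 -1.015 -1.21
v -3.439 -1.348 -2.202
v -4.267 -1.194 -1.609
v -3.684 -1.771 -2.434
v -4.512 -1.617 -1.841
v -3.777 -2.304 -2.425
v -4.605 -2.15 -1.832
v -3.689 -2.778 -2.179
v -4.517 -2.623 -1.586
v -3.447 -3.041 -1.773
v -4.275 -2.887 -1.18
v -3.129 -3.012 -1.336
v -3.957 -2.857 -0.743
v -2.835 -2.698 -1.008
v -3.663 -2.544 -0.415
f 2 1 4
f 2 4 3
f 4 1 5
f 4 5 3
f 5 1 6
f 5 6 3
f 6 1 7
f 6 7 3
f 7 1 8
f 7 8 3
f 8 1 9
f 8 9 3
f 9 1 10
f 9 10 3
f 10 1 2
f 10 2 3
f 11 48 27
f 48 22 51
f 27 51 16
f 48 51 27
f 11 27 23
f 27 16 28
f 23 28 12
f 27 28 23
f 11 23 32
f 23 12 33
f 32 33 18
f 23 33 32
f 11 32 44
f 32 18 47
f 44 47 21
f 32 47 44
f 11 44 48
f 44 21 52
f 48 52 22
f 44 52 48
f 12 28 39
f 28 16 42
f 39 42 20
f 28 42 39
f 16 51 29
f 51 22 50
f 29 50 15
f 51 50 29
f 22 52 49
f 52 21 45
f 49 45 13
f 52 45 49
f 21 47 46
f 47 18 34
f 46 34 17
f 47 34 46
f 18 33 38
f 33 12 35
f 38 35 19
f 33 35 38
f 14 40 26
f 40 20 41
f 26 41 15
f 40 41 26
f 14 26 24
f 26 15 25
f 24 25 13
f 26 25 24
f 14 24 31
f 24 13 30
f 31 30 17
f 24 30 31
f 14 31 36
f 31 17 37
f 36 37 19
f 31 37 36
f 14 36 40
f 36 19 43
f 40 43 20
f 36 43 40
f 15 41 29
f 41 20 42
f 29 42 16
f 41 42 29
f 13 25 49
f 25 15 50
f 49 50 22
f 25 50 49
f 17 30 46
f 30 13 45
f 46 45 21
f 30 45 46
f 19 37 38
f 37 17 34
f 38 34 18
f 37 34 38
f 20 43 39
f 43 19 35
f 39 35 12
f 43 35 39
f 54 56 53
f 57 54 53
f 53 56 55
f 55 57 53
f 54 60 56
f 58 54 57
f 58 60 54
f 56 60 55
f 59 57 55
f 55 60 59
f 59 58 57
f 60 58 59
f 62 61 65
f 62 65 63
f 63 65 66
f 63 66 64
f 65 61 67
f 65 67 66
f 66 67 68
f 66 68 64
f 67 61 69
f 67 69 68
f 68 69 70
f 68 70 64
f 69 61 71
f 69 71 70
f 70 71 72
f 70 72 64
f 71 61 73
f 71 73 72
f 72 73 74
f 72 74 64
f 73 61 75
f 73 75 74
f 74 75 76
f 74 76 64
f 75 61 77
f 75 77 76
f 76 77 78
f 76 78 64
f 77 61 79
f 77 79 78
f 78 79 80
f 78 80 64
f 79 61 81
f 79 81 80
f 80 81 82
f 80 82 64
f 81 61 83
f 81 83 82
f 82 83 84
f 82 84 64
f 83 61 62
f 83 62 84
f 84 62 63
f 84 63 64

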